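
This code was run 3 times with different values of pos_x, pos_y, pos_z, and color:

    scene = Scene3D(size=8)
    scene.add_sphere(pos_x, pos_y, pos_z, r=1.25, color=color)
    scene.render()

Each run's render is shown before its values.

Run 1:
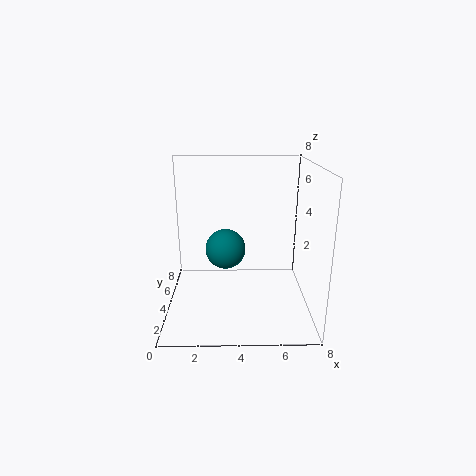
pos_x = 3.25, pos_y = 6, pos_z = 2.5, color = 'teal'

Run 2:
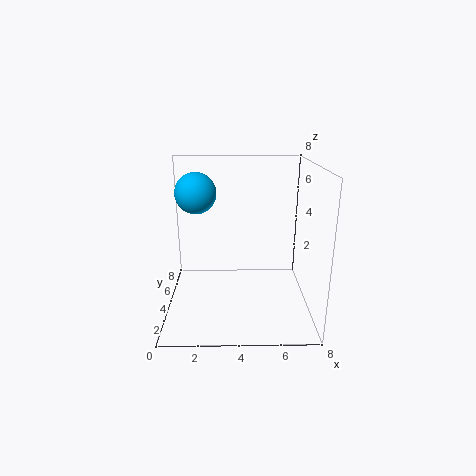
pos_x = 1.5, pos_y = 6.25, pos_z = 6, color = 'deepskyblue'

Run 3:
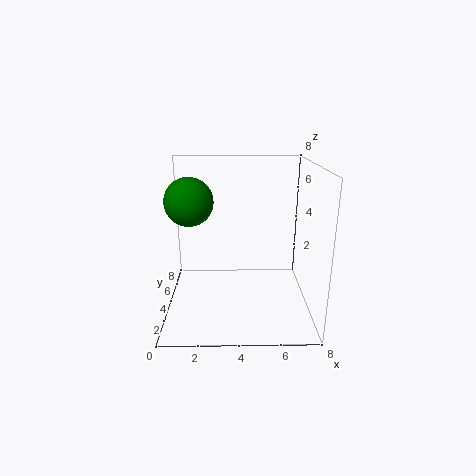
pos_x = 1.5, pos_y = 3.25, pos_z = 6.25, color = 'green'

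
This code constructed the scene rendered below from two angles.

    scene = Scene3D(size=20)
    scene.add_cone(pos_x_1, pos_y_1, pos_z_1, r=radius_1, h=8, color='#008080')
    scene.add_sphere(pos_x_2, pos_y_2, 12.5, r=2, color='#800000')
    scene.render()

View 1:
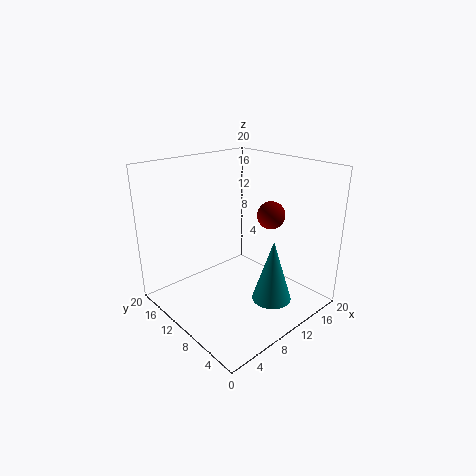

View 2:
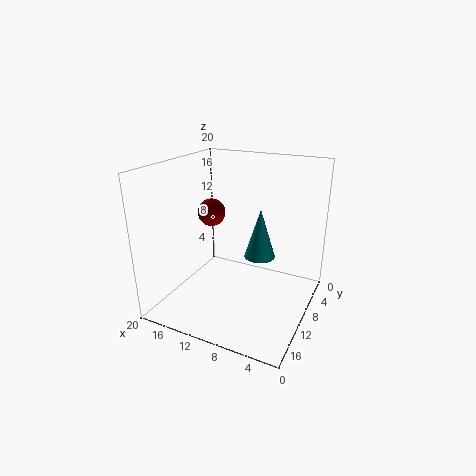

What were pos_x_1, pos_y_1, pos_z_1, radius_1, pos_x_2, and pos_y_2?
pos_x_1 = 9.5; pos_y_1 = 3; pos_z_1 = 4; radius_1 = 2.5; pos_x_2 = 15; pos_y_2 = 8.5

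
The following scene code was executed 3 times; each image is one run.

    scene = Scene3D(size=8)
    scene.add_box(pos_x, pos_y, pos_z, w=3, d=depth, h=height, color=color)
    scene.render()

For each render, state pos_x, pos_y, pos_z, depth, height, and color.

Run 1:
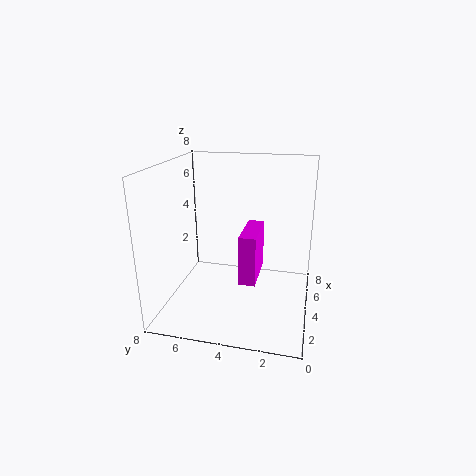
pos_x = 4, pos_y = 3, pos_z = 1, depth = 1, height = 3, color = 'magenta'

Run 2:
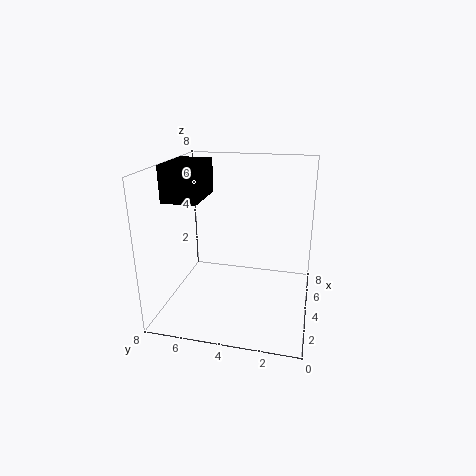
pos_x = 3, pos_y = 6, pos_z = 6, depth = 2, height = 2, color = 'black'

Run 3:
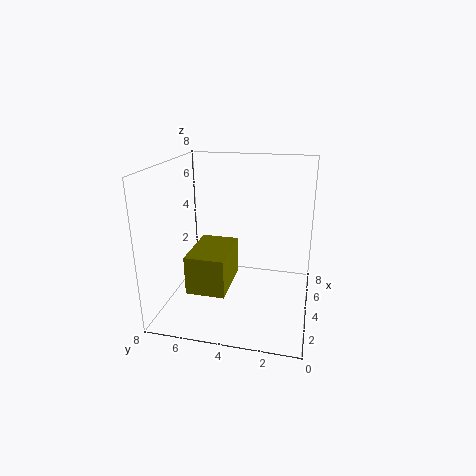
pos_x = 1, pos_y = 4, pos_z = 2, depth = 2, height = 2, color = 'olive'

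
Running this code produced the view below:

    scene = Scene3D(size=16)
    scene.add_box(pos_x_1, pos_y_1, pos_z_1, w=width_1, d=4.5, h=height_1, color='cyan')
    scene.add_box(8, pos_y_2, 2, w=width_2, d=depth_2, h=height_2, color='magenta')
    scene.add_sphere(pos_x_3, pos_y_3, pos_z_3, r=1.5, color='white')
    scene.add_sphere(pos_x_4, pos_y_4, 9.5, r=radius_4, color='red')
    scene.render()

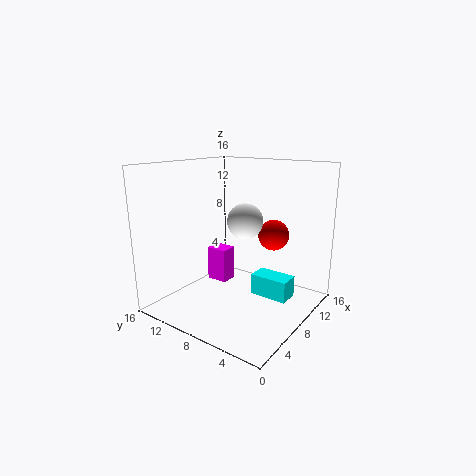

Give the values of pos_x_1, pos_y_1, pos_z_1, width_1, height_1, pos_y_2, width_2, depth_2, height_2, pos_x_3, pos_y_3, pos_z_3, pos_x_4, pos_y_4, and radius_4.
pos_x_1 = 10
pos_y_1 = 3
pos_z_1 = 0.5
width_1 = 2.5
height_1 = 2.5
pos_y_2 = 10
width_2 = 2
depth_2 = 2.5
height_2 = 4
pos_x_3 = 2
pos_y_3 = 3
pos_z_3 = 12
pos_x_4 = 7
pos_y_4 = 3
radius_4 = 1.5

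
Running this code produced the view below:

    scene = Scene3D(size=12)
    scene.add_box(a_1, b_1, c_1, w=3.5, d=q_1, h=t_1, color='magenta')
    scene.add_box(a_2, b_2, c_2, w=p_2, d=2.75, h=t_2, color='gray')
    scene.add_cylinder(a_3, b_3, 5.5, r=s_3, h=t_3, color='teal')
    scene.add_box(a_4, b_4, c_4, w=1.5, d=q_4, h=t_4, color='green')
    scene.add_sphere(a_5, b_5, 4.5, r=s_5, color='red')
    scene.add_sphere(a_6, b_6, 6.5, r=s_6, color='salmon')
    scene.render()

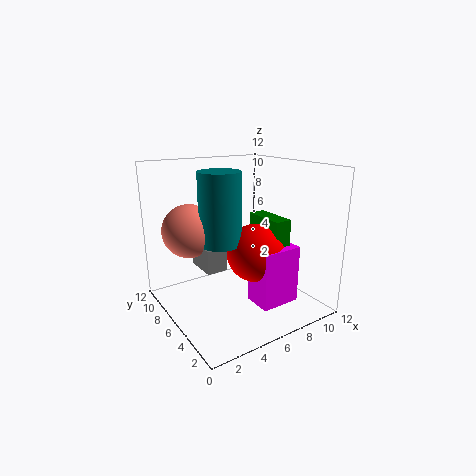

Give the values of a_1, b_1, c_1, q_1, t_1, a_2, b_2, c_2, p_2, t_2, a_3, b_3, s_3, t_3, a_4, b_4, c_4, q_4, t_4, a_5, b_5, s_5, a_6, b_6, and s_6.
a_1 = 6.75; b_1 = 3; c_1 = 0.25; q_1 = 2.5; t_1 = 5; a_2 = 3; b_2 = 5.75; c_2 = 3.5; p_2 = 1.75; t_2 = 2; a_3 = 4.75; b_3 = 6.75; s_3 = 1.75; t_3 = 6; a_4 = 8.25; b_4 = 3.75; c_4 = 3.75; q_4 = 3.75; t_4 = 3.75; a_5 = 7.5; b_5 = 5.5; s_5 = 2.5; a_6 = 2.75; b_6 = 8.5; s_6 = 2.25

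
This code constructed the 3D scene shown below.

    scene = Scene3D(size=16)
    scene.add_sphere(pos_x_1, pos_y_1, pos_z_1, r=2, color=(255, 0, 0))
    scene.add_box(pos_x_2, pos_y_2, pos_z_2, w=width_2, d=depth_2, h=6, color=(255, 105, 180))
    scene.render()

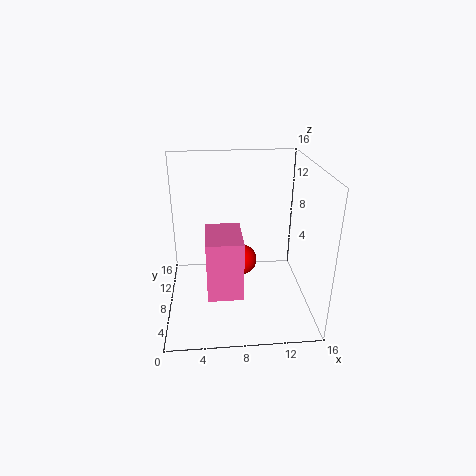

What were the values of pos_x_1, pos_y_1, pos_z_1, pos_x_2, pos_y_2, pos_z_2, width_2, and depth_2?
pos_x_1 = 9
pos_y_1 = 13.5
pos_z_1 = 2
pos_x_2 = 4.5
pos_y_2 = 1.5
pos_z_2 = 4.5
width_2 = 3.5
depth_2 = 5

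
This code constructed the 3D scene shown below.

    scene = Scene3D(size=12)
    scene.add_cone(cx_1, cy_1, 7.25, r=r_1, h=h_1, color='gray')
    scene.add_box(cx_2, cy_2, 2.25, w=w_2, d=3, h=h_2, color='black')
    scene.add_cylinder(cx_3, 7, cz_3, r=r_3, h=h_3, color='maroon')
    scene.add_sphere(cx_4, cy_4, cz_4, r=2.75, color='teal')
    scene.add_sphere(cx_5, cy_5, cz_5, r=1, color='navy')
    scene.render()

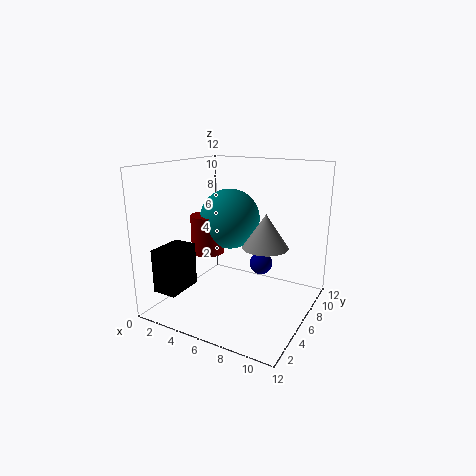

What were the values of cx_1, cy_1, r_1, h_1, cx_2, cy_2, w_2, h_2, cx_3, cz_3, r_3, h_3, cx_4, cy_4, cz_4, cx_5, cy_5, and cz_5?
cx_1 = 10.25
cy_1 = 2
r_1 = 1.5
h_1 = 2.25
cx_2 = 1.25
cy_2 = 0.75
w_2 = 2
h_2 = 3.5
cx_3 = 2.25
cz_3 = 3.75
r_3 = 1.5
h_3 = 3.5
cx_4 = 3.75
cy_4 = 8.5
cz_4 = 6.75
cx_5 = 7.25
cy_5 = 8
cz_5 = 3.25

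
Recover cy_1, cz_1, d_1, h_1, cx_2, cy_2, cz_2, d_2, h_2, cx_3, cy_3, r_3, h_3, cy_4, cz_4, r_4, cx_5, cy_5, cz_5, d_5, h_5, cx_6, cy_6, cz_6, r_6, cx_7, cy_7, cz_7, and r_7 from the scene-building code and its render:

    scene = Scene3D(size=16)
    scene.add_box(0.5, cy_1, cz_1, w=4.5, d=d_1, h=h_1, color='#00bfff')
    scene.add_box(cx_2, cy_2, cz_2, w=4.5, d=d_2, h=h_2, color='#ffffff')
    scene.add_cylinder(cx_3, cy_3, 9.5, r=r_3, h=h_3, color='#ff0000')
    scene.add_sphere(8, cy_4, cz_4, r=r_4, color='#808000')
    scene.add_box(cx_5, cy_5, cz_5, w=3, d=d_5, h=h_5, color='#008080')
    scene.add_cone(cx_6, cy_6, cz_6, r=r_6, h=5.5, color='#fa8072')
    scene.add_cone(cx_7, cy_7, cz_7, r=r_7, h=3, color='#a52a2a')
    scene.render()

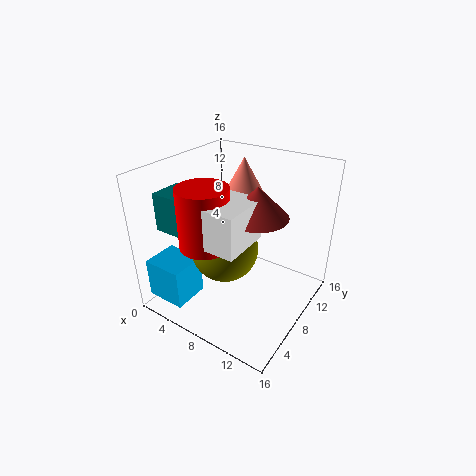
cy_1 = 1
cz_1 = 1.5
d_1 = 4
h_1 = 4.5
cx_2 = 7.5
cy_2 = 1
cz_2 = 10.5
d_2 = 5
h_2 = 4
cx_3 = 7.5
cy_3 = 3
r_3 = 2.5
h_3 = 6
cy_4 = 5.5
cz_4 = 8
r_4 = 3.5
cx_5 = 2
cy_5 = 2
cz_5 = 10
d_5 = 3.5
h_5 = 4
cx_6 = 6.5
cy_6 = 11.5
cz_6 = 10.5
r_6 = 3
cx_7 = 11.5
cy_7 = 6
cz_7 = 12.5
r_7 = 3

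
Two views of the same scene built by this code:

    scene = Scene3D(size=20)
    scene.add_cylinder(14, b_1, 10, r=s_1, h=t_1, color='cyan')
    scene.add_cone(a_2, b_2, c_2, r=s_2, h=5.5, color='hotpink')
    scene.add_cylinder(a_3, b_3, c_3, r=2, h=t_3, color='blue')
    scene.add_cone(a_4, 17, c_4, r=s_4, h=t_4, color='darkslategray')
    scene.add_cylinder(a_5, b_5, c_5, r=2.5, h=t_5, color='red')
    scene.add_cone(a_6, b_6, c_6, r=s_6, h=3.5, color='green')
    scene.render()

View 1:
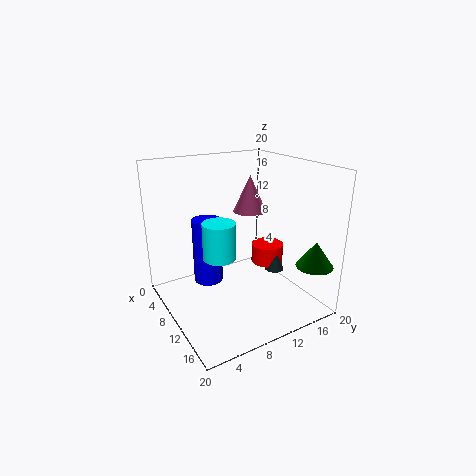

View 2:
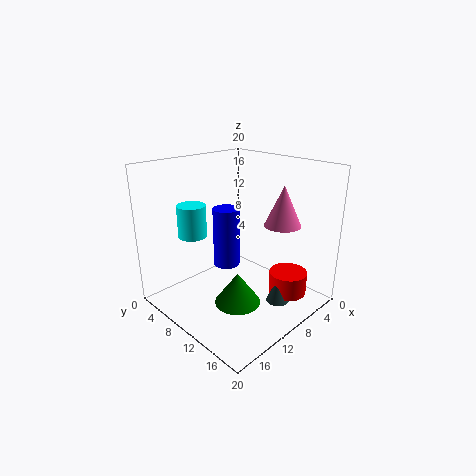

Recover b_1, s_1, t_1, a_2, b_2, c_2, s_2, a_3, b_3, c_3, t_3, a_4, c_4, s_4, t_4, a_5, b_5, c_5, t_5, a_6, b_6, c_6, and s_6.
b_1 = 5, s_1 = 2, t_1 = 4.5, a_2 = 6, b_2 = 14.5, c_2 = 12, s_2 = 2.5, a_3 = 8.5, b_3 = 6, c_3 = 4, t_3 = 9, a_4 = 9.5, c_4 = 3, s_4 = 1.5, t_4 = 3.5, a_5 = 7.5, b_5 = 17, c_5 = 3.5, t_5 = 3, a_6 = 17.5, b_6 = 17.5, c_6 = 7, s_6 = 2.5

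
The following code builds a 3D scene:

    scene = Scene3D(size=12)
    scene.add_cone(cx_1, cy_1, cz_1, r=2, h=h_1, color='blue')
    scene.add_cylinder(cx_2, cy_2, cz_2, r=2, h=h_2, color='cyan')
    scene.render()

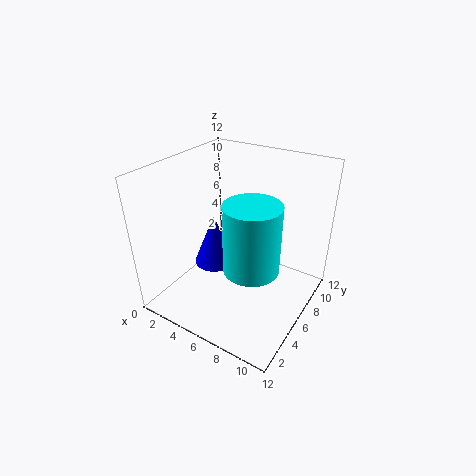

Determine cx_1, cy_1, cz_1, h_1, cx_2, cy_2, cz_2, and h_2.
cx_1 = 2; cy_1 = 8; cz_1 = 1; h_1 = 5; cx_2 = 9; cy_2 = 3; cz_2 = 6; h_2 = 5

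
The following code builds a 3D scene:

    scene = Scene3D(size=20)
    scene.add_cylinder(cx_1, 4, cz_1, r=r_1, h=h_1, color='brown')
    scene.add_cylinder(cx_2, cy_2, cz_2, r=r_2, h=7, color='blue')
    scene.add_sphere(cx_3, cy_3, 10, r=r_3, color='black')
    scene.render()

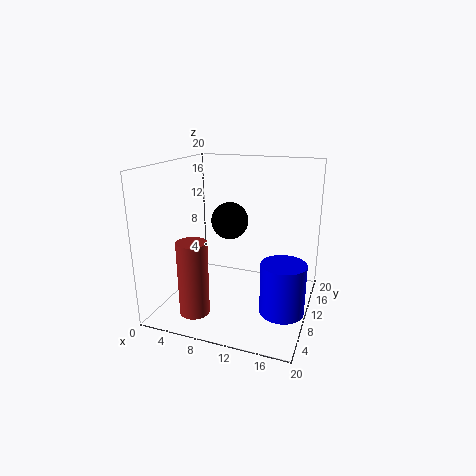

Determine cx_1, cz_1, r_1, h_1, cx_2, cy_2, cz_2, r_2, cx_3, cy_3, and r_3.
cx_1 = 6; cz_1 = 1; r_1 = 2; h_1 = 10; cx_2 = 17; cy_2 = 8; cz_2 = 1; r_2 = 3; cx_3 = 6; cy_3 = 17; r_3 = 3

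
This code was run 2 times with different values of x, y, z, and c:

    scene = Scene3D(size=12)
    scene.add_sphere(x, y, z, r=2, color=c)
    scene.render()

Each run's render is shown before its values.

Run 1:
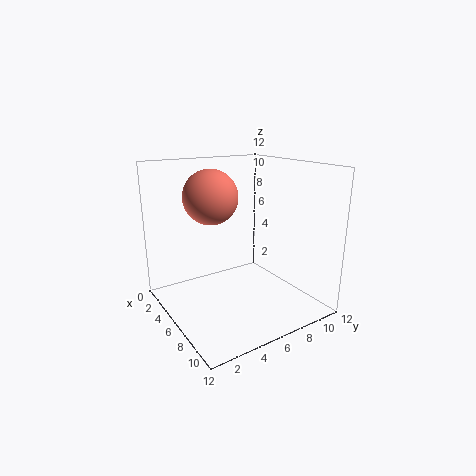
x = 7, y = 3, z = 10, c = 'salmon'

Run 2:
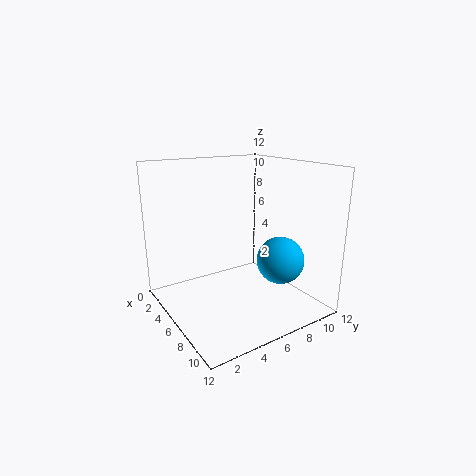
x = 8, y = 9, z = 4, c = 'deepskyblue'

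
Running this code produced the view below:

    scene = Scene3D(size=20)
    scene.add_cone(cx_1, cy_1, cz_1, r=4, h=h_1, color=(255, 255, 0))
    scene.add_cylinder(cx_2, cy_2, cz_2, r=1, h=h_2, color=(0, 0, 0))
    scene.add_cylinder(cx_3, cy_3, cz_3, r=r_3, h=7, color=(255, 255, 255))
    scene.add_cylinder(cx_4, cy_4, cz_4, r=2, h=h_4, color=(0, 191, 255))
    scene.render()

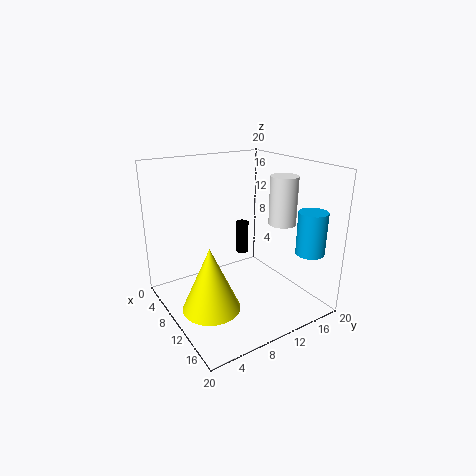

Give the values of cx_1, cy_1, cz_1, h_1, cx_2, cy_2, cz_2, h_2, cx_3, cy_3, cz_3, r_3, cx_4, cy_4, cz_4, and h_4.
cx_1 = 11
cy_1 = 5
cz_1 = 1
h_1 = 9
cx_2 = 5
cy_2 = 14
cz_2 = 5
h_2 = 5
cx_3 = 11
cy_3 = 17
cz_3 = 11
r_3 = 2
cx_4 = 16
cy_4 = 18
cz_4 = 8
h_4 = 6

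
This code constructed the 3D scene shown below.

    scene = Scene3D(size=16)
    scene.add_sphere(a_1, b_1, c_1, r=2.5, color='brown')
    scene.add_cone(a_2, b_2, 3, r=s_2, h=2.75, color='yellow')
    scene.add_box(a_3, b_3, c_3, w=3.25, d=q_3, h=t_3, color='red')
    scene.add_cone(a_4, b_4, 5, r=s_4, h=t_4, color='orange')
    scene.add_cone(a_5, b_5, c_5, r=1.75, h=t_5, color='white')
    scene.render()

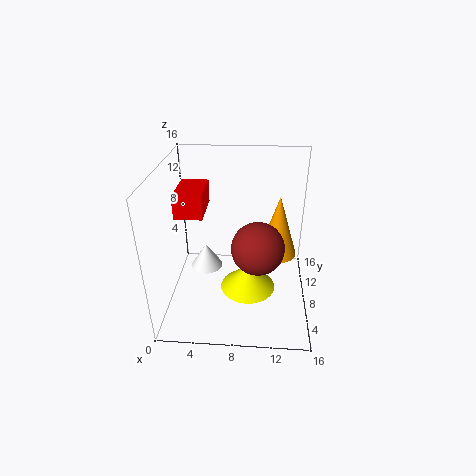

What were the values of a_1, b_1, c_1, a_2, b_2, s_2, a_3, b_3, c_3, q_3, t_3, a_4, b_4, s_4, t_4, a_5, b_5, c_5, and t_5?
a_1 = 10.25
b_1 = 3
c_1 = 10
a_2 = 9.25
b_2 = 6
s_2 = 3
a_3 = 0.75
b_3 = 8.5
c_3 = 9.75
q_3 = 5.25
t_3 = 2.75
a_4 = 12.5
b_4 = 10
s_4 = 2.25
t_4 = 7.25
a_5 = 4.5
b_5 = 7.25
c_5 = 4.75
t_5 = 2.75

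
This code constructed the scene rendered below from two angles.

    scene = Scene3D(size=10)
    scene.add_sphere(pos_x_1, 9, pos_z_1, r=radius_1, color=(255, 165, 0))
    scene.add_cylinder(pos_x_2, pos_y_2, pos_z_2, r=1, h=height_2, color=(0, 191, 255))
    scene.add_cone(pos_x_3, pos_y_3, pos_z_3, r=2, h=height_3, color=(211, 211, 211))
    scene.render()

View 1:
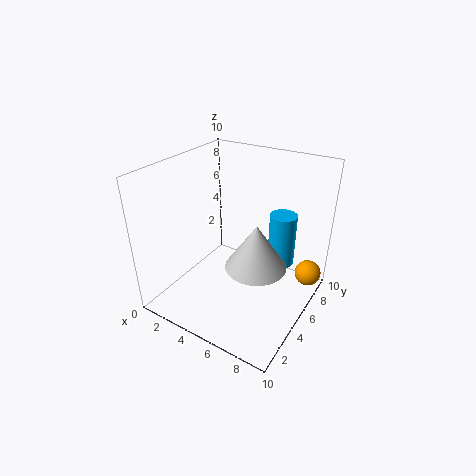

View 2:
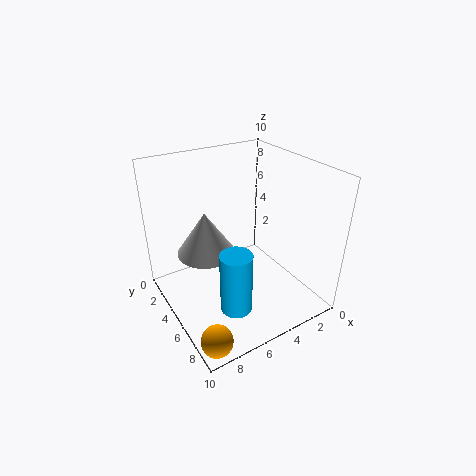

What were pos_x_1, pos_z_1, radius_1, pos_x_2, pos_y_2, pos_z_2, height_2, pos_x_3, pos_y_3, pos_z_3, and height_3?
pos_x_1 = 9; pos_z_1 = 1; radius_1 = 1; pos_x_2 = 7; pos_y_2 = 8; pos_z_2 = 2; height_2 = 4; pos_x_3 = 7; pos_y_3 = 4; pos_z_3 = 4; height_3 = 3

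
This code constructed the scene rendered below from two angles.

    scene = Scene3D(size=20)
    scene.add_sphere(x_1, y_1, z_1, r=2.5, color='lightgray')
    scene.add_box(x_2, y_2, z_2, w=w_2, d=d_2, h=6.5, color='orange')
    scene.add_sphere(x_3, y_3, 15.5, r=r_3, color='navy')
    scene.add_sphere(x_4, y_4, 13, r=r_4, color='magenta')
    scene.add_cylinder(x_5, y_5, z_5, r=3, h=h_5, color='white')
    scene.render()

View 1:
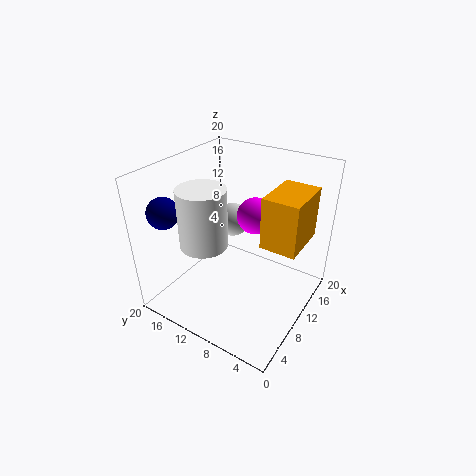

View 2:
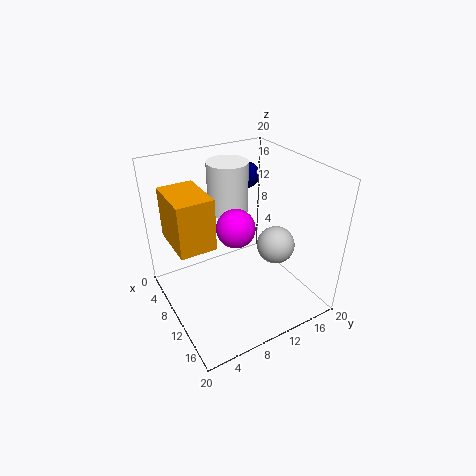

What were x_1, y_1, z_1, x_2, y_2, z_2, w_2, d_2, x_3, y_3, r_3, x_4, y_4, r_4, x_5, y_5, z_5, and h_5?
x_1 = 14, y_1 = 13.5, z_1 = 10, x_2 = 7, y_2 = 0.5, z_2 = 12, w_2 = 6.5, d_2 = 4.5, x_3 = 2.5, y_3 = 16, r_3 = 2, x_4 = 12, y_4 = 8.5, r_4 = 2.5, x_5 = 4.5, y_5 = 11.5, z_5 = 11.5, h_5 = 7.5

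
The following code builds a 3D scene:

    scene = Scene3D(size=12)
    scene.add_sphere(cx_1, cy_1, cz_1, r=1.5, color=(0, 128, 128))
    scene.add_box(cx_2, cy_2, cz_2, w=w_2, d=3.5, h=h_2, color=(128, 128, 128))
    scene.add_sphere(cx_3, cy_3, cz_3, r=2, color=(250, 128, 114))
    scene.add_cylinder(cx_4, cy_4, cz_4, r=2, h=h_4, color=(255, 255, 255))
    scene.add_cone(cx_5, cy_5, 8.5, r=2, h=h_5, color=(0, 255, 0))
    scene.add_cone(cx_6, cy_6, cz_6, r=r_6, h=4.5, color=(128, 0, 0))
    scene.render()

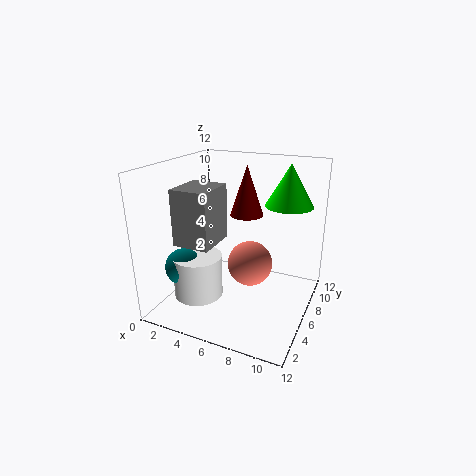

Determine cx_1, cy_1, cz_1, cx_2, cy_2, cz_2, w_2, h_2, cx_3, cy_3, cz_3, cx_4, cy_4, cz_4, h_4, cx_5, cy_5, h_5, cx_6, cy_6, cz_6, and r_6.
cx_1 = 2.5; cy_1 = 3; cz_1 = 4; cx_2 = 2; cy_2 = 2.5; cz_2 = 6; w_2 = 3; h_2 = 4.5; cx_3 = 6.5; cy_3 = 7.5; cz_3 = 3; cx_4 = 3.5; cy_4 = 3.5; cz_4 = 1.5; h_4 = 3.5; cx_5 = 9.5; cy_5 = 8.5; h_5 = 3.5; cx_6 = 5.5; cy_6 = 9; cz_6 = 7; r_6 = 1.5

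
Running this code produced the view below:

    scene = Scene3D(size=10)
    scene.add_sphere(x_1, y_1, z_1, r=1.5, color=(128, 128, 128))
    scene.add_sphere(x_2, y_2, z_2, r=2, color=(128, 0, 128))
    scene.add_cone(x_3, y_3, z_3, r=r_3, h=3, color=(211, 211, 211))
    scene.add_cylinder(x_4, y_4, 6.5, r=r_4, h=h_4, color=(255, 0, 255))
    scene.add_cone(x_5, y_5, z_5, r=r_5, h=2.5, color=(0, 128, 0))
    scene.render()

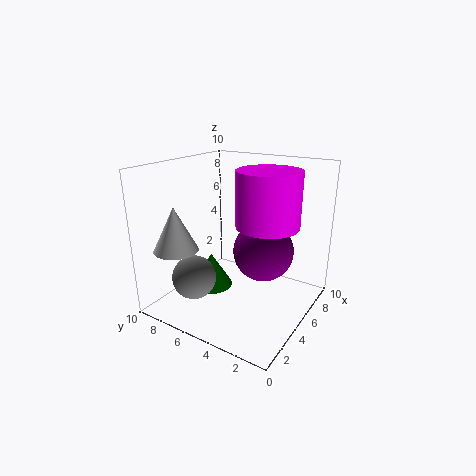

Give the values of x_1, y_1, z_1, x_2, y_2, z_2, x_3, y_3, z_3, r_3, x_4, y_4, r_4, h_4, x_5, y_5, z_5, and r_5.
x_1 = 2.5; y_1 = 7; z_1 = 2.5; x_2 = 5; y_2 = 3; z_2 = 4.5; x_3 = 2; y_3 = 8; z_3 = 4.5; r_3 = 1.5; x_4 = 4.5; y_4 = 2.5; r_4 = 2; h_4 = 3.5; x_5 = 4.5; y_5 = 7; z_5 = 1; r_5 = 1.5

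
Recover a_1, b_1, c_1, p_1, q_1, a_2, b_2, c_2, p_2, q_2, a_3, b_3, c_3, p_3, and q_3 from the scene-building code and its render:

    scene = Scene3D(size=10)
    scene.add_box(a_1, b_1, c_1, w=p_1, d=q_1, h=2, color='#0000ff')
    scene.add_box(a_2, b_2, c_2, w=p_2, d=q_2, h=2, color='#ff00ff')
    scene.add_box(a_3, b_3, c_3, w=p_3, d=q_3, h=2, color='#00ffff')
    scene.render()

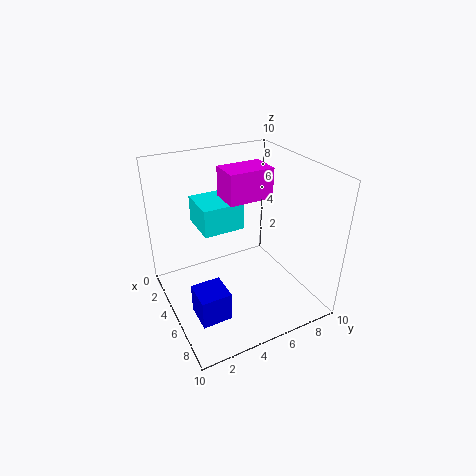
a_1 = 6
b_1 = 1
c_1 = 1
p_1 = 2
q_1 = 2
a_2 = 4
b_2 = 4
c_2 = 8
p_2 = 2
q_2 = 3
a_3 = 1
b_3 = 3
c_3 = 5
p_3 = 3
q_3 = 3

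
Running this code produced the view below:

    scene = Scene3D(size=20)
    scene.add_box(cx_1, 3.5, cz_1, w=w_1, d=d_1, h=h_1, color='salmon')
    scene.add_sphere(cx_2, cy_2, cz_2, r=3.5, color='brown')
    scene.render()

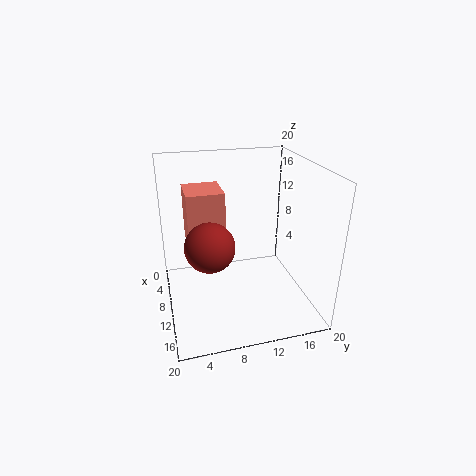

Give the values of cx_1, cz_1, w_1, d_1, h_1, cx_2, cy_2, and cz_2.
cx_1 = 1; cz_1 = 7; w_1 = 6; d_1 = 5.5; h_1 = 8.5; cx_2 = 10; cy_2 = 6; cz_2 = 9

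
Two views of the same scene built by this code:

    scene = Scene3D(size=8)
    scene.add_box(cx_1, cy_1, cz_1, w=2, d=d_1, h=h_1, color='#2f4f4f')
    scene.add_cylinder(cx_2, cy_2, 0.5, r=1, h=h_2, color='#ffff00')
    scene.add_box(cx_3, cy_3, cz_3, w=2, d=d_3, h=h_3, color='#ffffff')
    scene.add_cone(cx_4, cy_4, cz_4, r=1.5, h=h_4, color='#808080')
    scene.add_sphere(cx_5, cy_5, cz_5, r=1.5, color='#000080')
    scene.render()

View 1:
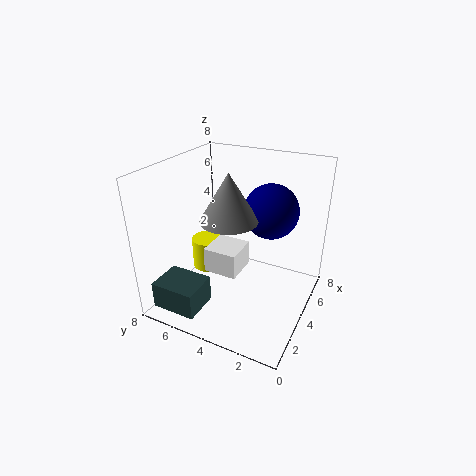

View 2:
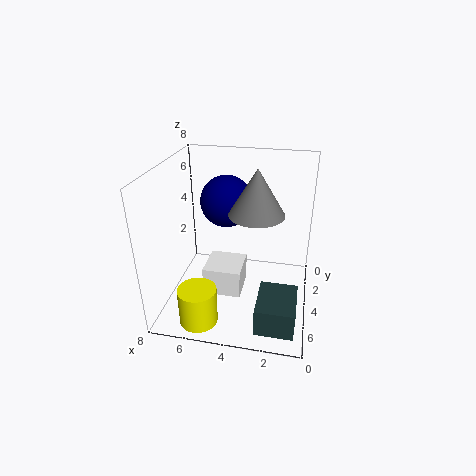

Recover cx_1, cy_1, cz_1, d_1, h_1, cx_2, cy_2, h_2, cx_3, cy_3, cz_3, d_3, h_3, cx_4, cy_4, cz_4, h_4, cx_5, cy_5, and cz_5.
cx_1 = 0.5
cy_1 = 5
cz_1 = 0.5
d_1 = 2.5
h_1 = 1.5
cx_2 = 5.5
cy_2 = 7
h_2 = 2
cx_3 = 3.5
cy_3 = 4
cz_3 = 1.5
d_3 = 2
h_3 = 1.5
cx_4 = 3
cy_4 = 4
cz_4 = 5.5
h_4 = 2.5
cx_5 = 5
cy_5 = 2.5
cz_5 = 5.5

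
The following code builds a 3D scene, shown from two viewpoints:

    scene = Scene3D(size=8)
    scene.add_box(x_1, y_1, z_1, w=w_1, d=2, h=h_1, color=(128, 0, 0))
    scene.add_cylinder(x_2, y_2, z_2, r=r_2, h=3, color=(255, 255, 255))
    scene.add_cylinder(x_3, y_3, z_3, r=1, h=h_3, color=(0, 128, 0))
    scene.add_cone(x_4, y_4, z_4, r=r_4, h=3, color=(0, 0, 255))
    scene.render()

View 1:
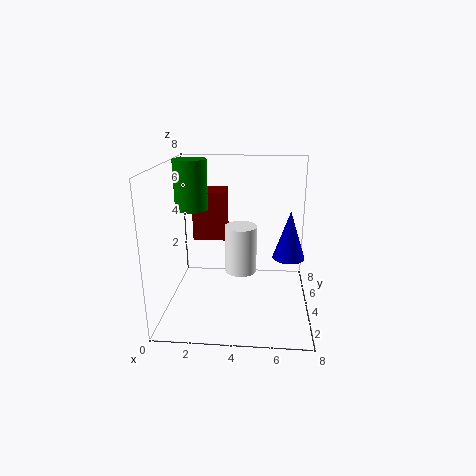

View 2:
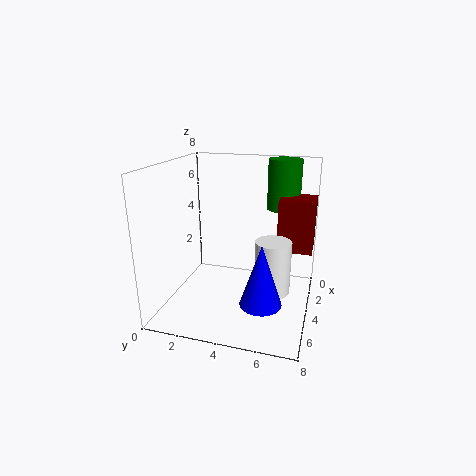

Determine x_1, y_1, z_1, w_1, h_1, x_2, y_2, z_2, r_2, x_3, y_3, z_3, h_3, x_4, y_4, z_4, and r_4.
x_1 = 1; y_1 = 6; z_1 = 3; w_1 = 2; h_1 = 3; x_2 = 4; y_2 = 6; z_2 = 1; r_2 = 1; x_3 = 1; y_3 = 6; z_3 = 5; h_3 = 3; x_4 = 7; y_4 = 6; z_4 = 2; r_4 = 1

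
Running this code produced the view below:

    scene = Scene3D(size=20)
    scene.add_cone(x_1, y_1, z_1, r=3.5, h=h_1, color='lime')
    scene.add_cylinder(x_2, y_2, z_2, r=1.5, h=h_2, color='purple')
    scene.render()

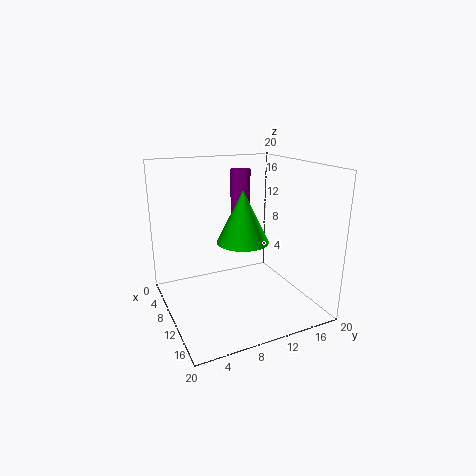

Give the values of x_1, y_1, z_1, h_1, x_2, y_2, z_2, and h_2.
x_1 = 11.5
y_1 = 10
z_1 = 10
h_1 = 7
x_2 = 4.5
y_2 = 13
z_2 = 9.5
h_2 = 9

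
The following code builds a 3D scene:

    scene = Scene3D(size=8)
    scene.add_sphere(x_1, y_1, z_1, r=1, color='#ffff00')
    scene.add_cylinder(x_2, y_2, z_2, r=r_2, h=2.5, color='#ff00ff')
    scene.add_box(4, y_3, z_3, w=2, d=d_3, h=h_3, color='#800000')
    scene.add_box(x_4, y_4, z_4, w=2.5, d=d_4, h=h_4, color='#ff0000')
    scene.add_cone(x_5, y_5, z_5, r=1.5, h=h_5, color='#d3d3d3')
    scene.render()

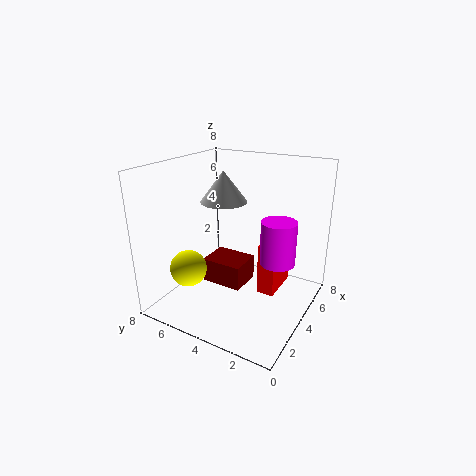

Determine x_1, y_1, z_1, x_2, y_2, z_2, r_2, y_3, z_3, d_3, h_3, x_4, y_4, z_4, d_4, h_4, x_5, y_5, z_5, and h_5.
x_1 = 2
y_1 = 6
z_1 = 2.5
x_2 = 5
y_2 = 2
z_2 = 2.5
r_2 = 1
y_3 = 4
z_3 = 0.5
d_3 = 2.5
h_3 = 1.5
x_4 = 4.5
y_4 = 2
z_4 = 0.5
d_4 = 1
h_4 = 3
x_5 = 6.5
y_5 = 6.5
z_5 = 5
h_5 = 2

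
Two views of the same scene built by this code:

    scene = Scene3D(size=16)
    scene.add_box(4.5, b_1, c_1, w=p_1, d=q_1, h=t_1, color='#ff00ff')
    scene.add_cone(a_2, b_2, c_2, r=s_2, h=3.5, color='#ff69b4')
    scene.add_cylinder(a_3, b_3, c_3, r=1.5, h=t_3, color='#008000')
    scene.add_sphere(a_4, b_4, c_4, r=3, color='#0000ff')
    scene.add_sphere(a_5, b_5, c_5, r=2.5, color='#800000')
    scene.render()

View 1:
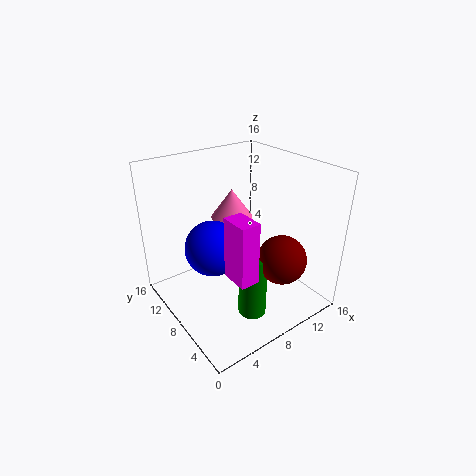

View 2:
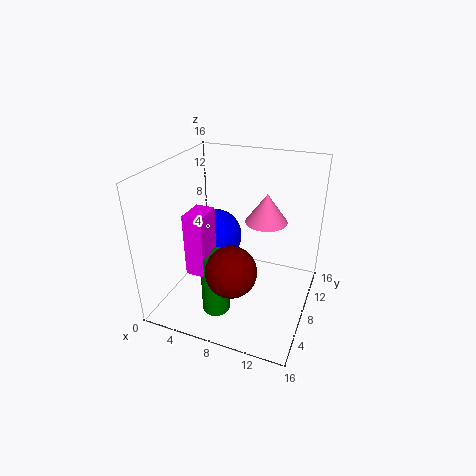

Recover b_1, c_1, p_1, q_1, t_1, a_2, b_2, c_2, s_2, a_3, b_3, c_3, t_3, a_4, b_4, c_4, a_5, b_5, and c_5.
b_1 = 2.5, c_1 = 6, p_1 = 2, q_1 = 3, t_1 = 6.5, a_2 = 10, b_2 = 12, c_2 = 8.5, s_2 = 2.5, a_3 = 7, b_3 = 4, c_3 = 1, t_3 = 7, a_4 = 5, b_4 = 8.5, c_4 = 7.5, a_5 = 9.5, b_5 = 2.5, c_5 = 7.5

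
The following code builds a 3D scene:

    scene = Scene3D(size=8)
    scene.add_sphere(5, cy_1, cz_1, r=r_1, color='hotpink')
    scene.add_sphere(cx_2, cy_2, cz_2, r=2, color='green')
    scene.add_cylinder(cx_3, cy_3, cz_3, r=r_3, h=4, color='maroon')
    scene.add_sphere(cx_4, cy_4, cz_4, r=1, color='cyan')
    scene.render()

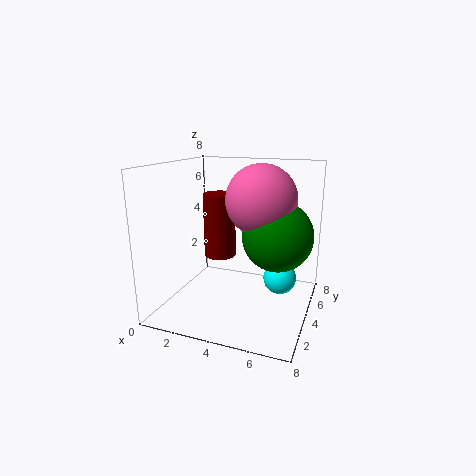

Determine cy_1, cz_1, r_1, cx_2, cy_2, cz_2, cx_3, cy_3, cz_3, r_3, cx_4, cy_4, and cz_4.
cy_1 = 5
cz_1 = 6
r_1 = 2
cx_2 = 6
cy_2 = 5
cz_2 = 4
cx_3 = 2
cy_3 = 6
cz_3 = 2
r_3 = 1
cx_4 = 6
cy_4 = 6
cz_4 = 1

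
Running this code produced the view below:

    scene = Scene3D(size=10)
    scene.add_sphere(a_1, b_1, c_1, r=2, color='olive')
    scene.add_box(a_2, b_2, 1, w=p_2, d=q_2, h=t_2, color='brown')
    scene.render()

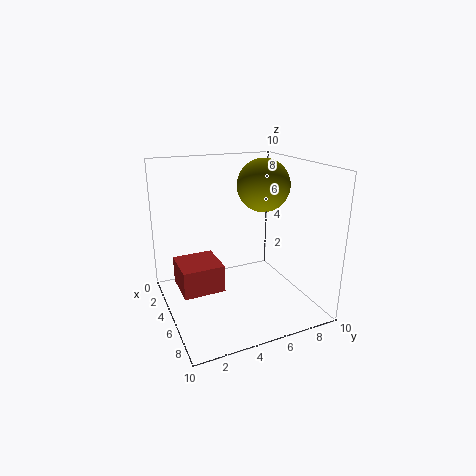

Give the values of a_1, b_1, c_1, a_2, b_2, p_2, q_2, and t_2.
a_1 = 3, b_1 = 8, c_1 = 8, a_2 = 2, b_2 = 1, p_2 = 3, q_2 = 3, t_2 = 2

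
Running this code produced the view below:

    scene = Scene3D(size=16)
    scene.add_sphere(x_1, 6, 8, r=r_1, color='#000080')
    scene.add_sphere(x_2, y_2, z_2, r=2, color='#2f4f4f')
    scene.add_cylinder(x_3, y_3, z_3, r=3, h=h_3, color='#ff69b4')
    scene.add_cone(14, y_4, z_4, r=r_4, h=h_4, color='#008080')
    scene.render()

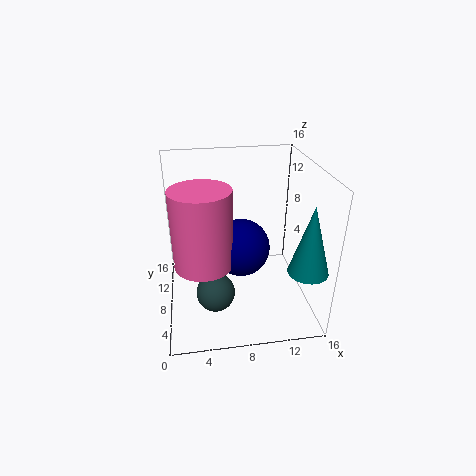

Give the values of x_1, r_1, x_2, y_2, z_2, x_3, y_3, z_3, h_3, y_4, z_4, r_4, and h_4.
x_1 = 8; r_1 = 3; x_2 = 5; y_2 = 4; z_2 = 4; x_3 = 4; y_3 = 5; z_3 = 7; h_3 = 8; y_4 = 2; z_4 = 7; r_4 = 2; h_4 = 7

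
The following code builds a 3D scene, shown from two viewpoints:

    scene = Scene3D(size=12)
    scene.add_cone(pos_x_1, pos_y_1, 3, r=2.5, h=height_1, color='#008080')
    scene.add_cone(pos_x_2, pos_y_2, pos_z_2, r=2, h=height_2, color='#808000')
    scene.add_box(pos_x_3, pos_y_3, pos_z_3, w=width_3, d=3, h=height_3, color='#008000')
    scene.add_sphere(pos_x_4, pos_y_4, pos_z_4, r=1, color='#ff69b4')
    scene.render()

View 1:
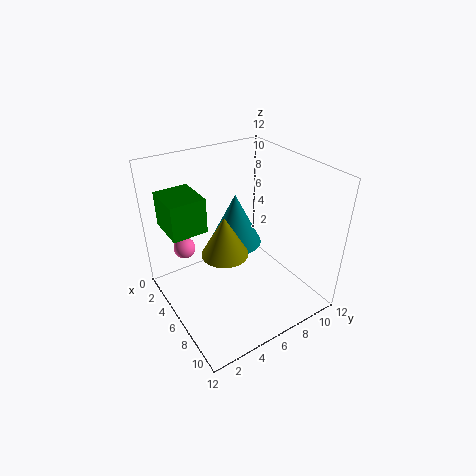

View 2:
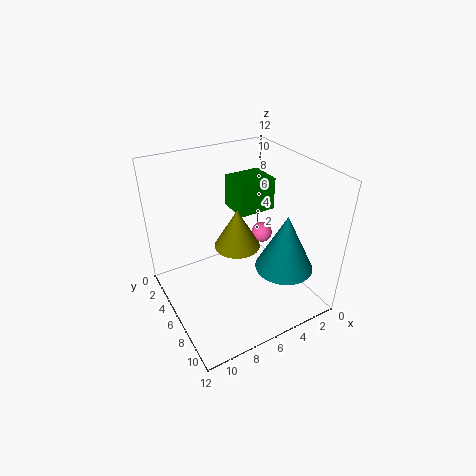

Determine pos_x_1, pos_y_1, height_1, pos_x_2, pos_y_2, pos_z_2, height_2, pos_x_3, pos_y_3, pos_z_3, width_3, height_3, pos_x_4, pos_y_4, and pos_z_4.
pos_x_1 = 2.5
pos_y_1 = 8
height_1 = 5
pos_x_2 = 5.5
pos_y_2 = 5
pos_z_2 = 4.5
height_2 = 3.5
pos_x_3 = 1
pos_y_3 = 1
pos_z_3 = 6.5
width_3 = 3.5
height_3 = 3
pos_x_4 = 1.5
pos_y_4 = 3
pos_z_4 = 3.5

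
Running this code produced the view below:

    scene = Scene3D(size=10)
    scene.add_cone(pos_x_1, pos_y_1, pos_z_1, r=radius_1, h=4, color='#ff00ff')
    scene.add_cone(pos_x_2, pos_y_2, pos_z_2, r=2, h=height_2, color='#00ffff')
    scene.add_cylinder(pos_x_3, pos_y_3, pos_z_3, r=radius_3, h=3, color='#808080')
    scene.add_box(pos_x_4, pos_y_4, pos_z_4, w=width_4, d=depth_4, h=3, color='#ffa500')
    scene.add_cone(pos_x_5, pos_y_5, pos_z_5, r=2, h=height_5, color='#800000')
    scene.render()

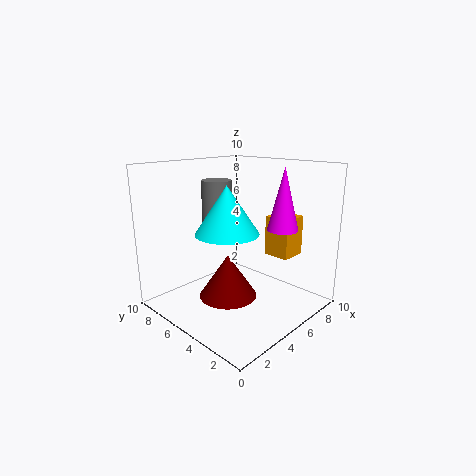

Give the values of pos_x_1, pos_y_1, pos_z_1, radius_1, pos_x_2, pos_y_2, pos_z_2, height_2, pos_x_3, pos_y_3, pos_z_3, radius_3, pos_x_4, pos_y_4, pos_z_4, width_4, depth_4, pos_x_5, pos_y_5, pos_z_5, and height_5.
pos_x_1 = 6
pos_y_1 = 2
pos_z_1 = 6
radius_1 = 1
pos_x_2 = 3
pos_y_2 = 4
pos_z_2 = 6
height_2 = 3
pos_x_3 = 4
pos_y_3 = 6
pos_z_3 = 6
radius_3 = 1
pos_x_4 = 8
pos_y_4 = 3
pos_z_4 = 3
width_4 = 2
depth_4 = 2
pos_x_5 = 4
pos_y_5 = 5
pos_z_5 = 1
height_5 = 3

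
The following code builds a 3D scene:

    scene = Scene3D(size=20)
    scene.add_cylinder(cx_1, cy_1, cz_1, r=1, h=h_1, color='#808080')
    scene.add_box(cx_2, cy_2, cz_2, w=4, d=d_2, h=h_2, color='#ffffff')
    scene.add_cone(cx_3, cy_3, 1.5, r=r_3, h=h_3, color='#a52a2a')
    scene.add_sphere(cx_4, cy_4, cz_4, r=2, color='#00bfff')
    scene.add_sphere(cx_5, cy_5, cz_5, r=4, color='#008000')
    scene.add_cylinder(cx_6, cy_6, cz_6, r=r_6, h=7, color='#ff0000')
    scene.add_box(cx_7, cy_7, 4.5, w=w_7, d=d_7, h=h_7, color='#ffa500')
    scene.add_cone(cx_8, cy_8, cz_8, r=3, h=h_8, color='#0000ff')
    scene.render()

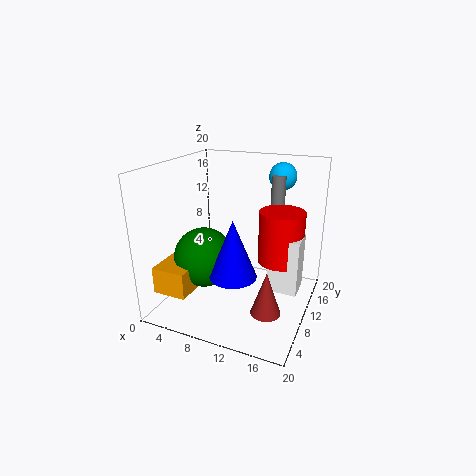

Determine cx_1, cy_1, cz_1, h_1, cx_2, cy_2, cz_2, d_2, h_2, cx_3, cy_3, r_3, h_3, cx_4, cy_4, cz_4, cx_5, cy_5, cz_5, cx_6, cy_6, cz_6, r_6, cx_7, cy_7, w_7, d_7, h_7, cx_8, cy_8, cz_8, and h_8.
cx_1 = 14, cy_1 = 15, cz_1 = 9.5, h_1 = 8.5, cx_2 = 15, cy_2 = 8, cz_2 = 4, d_2 = 3.5, h_2 = 7.5, cx_3 = 15.5, cy_3 = 6.5, r_3 = 2, h_3 = 6, cx_4 = 14, cy_4 = 17, cz_4 = 17.5, cx_5 = 6.5, cy_5 = 6.5, cz_5 = 8, cx_6 = 16, cy_6 = 10.5, cz_6 = 7.5, r_6 = 3, cx_7 = 2, cy_7 = 1, w_7 = 4.5, d_7 = 6.5, h_7 = 3.5, cx_8 = 11.5, cy_8 = 5, cz_8 = 7, h_8 = 7.5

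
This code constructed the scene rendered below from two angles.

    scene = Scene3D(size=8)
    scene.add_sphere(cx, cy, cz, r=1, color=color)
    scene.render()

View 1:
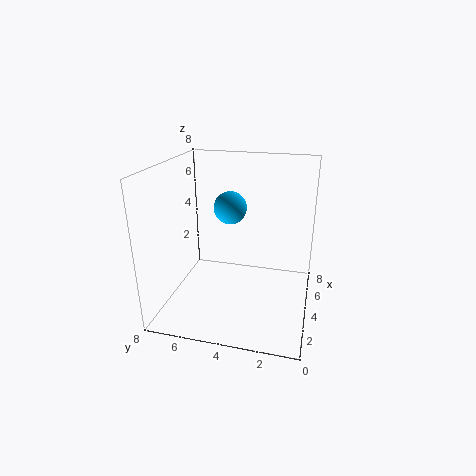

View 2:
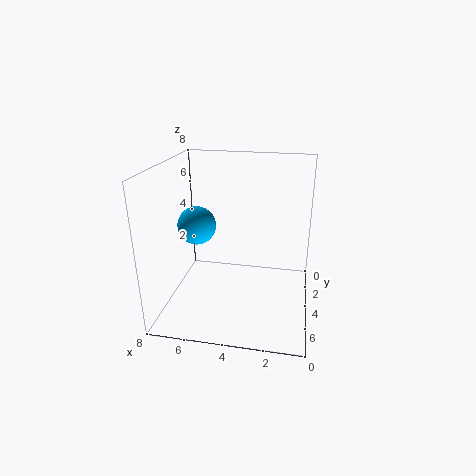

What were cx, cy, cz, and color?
cx = 6, cy = 5, cz = 5, color = 'deepskyblue'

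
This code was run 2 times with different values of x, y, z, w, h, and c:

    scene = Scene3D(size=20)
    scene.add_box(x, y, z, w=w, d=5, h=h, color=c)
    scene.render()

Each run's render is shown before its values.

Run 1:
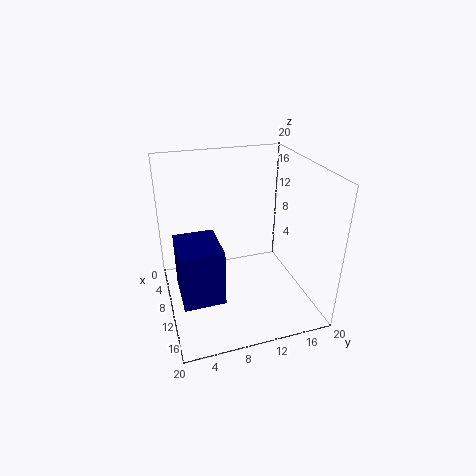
x = 12, y = 1, z = 6, w = 6, h = 7, c = 'navy'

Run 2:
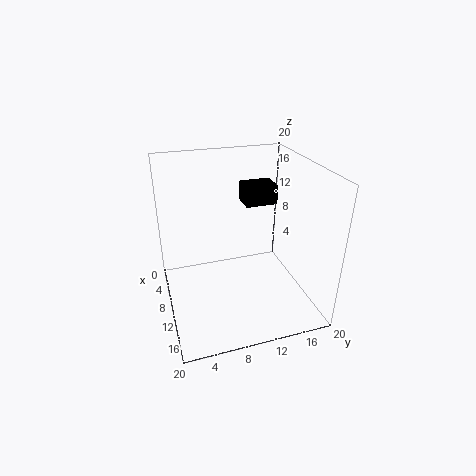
x = 1, y = 13, z = 12, w = 4, h = 3, c = 'black'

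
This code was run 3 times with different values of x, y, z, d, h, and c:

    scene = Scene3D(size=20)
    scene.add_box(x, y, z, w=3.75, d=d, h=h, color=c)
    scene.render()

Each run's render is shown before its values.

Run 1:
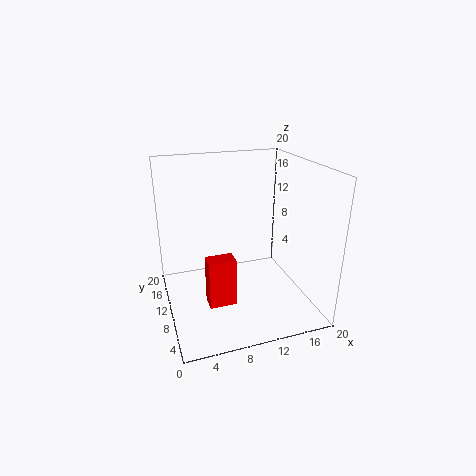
x = 5; y = 6.75; z = 1.5; d = 2.5; h = 6.75; c = 'red'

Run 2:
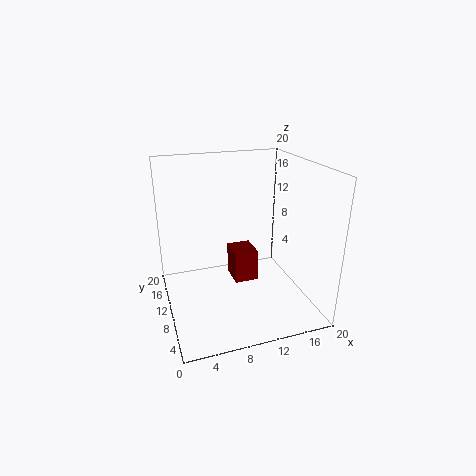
x = 10.75; y = 13.25; z = 0.5; d = 4.5; h = 5; c = 'maroon'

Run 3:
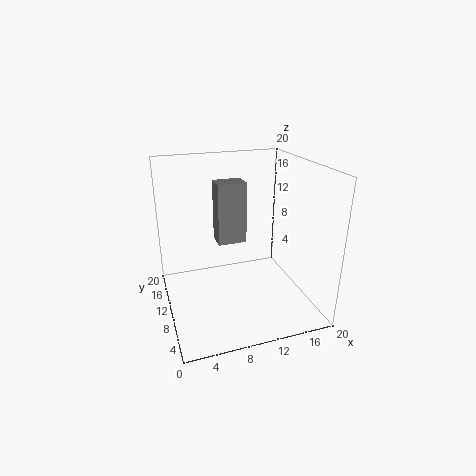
x = 6.75; y = 8; z = 10.25; d = 2.75; h = 8; c = 'gray'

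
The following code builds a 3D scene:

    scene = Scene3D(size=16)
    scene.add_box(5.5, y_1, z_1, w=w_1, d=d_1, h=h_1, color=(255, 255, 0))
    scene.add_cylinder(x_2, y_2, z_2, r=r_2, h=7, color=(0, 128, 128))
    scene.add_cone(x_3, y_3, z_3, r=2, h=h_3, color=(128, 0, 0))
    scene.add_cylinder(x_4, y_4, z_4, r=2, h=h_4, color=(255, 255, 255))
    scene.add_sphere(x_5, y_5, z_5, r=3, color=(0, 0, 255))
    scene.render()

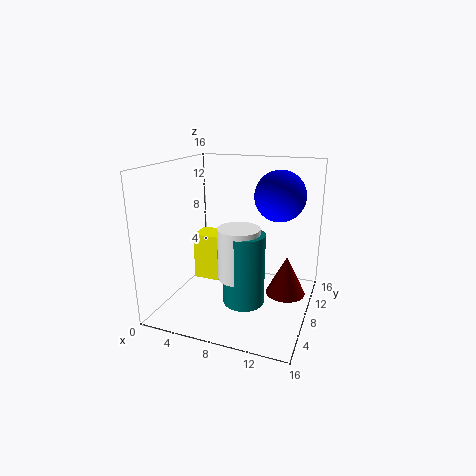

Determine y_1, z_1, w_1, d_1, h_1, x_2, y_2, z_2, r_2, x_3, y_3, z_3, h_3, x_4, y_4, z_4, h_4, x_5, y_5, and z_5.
y_1 = 2.5, z_1 = 5.5, w_1 = 2.5, d_1 = 2.5, h_1 = 4.5, x_2 = 10.5, y_2 = 3, z_2 = 3.5, r_2 = 2, x_3 = 14, y_3 = 6, z_3 = 3.5, h_3 = 4, x_4 = 10, y_4 = 3, z_4 = 6, h_4 = 5, x_5 = 11.5, y_5 = 12.5, z_5 = 12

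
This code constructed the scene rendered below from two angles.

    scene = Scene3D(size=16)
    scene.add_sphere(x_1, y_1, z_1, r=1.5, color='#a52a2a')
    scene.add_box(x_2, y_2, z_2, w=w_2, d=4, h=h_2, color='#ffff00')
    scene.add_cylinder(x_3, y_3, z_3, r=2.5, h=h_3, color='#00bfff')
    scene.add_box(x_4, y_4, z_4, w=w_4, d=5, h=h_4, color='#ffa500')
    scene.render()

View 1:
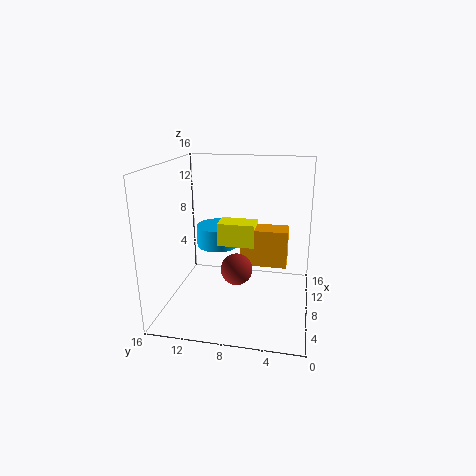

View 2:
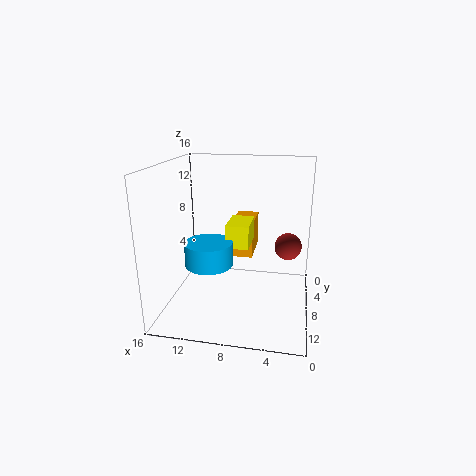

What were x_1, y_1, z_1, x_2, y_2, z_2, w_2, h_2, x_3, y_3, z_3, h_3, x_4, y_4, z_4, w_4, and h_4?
x_1 = 2.5
y_1 = 7
z_1 = 7
x_2 = 6.5
y_2 = 6
z_2 = 7.5
w_2 = 2.5
h_2 = 2.5
x_3 = 10.5
y_3 = 11
z_3 = 6
h_3 = 2.5
x_4 = 6.5
y_4 = 2.5
z_4 = 5.5
w_4 = 2.5
h_4 = 4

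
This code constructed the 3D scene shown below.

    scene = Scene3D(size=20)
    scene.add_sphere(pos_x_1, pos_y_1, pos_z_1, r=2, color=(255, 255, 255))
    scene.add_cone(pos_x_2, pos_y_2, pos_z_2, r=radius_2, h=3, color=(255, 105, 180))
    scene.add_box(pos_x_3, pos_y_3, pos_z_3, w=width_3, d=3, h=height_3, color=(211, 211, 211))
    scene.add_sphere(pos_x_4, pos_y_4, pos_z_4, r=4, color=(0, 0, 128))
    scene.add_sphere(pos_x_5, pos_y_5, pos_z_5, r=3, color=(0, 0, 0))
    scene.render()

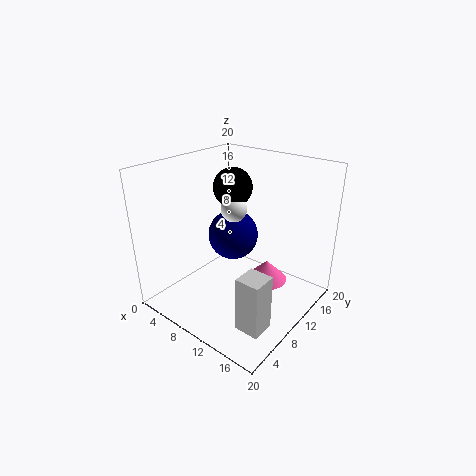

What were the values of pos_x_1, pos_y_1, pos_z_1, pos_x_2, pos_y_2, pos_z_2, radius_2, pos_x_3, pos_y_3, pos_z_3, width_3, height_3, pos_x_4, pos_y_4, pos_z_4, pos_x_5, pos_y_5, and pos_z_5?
pos_x_1 = 6, pos_y_1 = 14, pos_z_1 = 12, pos_x_2 = 13, pos_y_2 = 13, pos_z_2 = 3, radius_2 = 3, pos_x_3 = 16, pos_y_3 = 2, pos_z_3 = 3, width_3 = 3, height_3 = 7, pos_x_4 = 5, pos_y_4 = 15, pos_z_4 = 7, pos_x_5 = 5, pos_y_5 = 15, pos_z_5 = 15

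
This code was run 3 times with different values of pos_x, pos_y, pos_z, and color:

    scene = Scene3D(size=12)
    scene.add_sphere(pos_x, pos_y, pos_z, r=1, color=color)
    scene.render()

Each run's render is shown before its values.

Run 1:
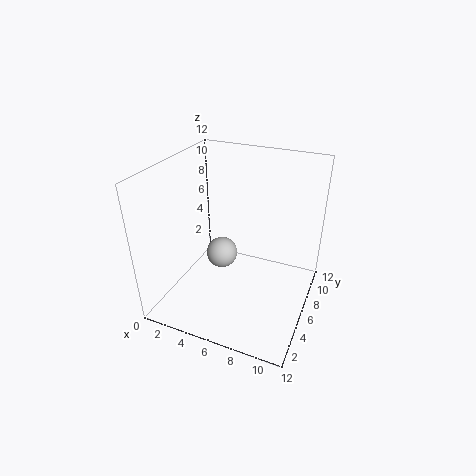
pos_x = 7; pos_y = 1; pos_z = 8; color = 'lightgray'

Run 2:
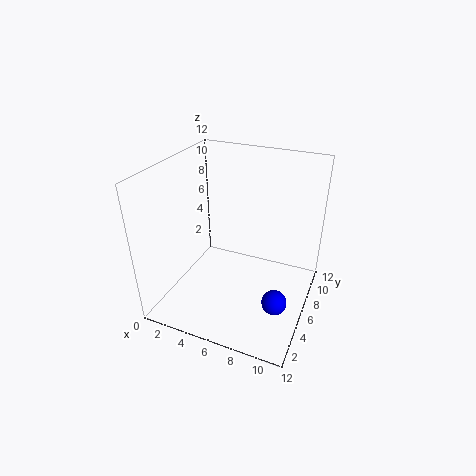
pos_x = 10; pos_y = 4; pos_z = 2; color = 'blue'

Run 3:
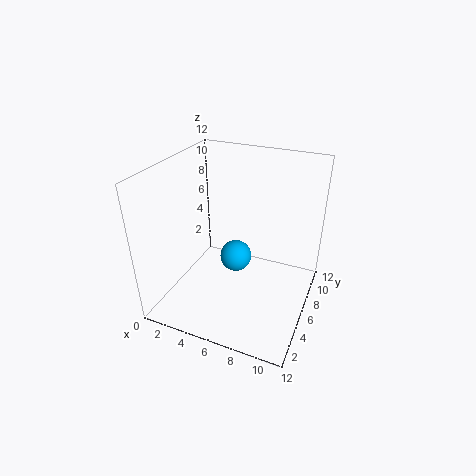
pos_x = 8; pos_y = 1; pos_z = 8; color = 'deepskyblue'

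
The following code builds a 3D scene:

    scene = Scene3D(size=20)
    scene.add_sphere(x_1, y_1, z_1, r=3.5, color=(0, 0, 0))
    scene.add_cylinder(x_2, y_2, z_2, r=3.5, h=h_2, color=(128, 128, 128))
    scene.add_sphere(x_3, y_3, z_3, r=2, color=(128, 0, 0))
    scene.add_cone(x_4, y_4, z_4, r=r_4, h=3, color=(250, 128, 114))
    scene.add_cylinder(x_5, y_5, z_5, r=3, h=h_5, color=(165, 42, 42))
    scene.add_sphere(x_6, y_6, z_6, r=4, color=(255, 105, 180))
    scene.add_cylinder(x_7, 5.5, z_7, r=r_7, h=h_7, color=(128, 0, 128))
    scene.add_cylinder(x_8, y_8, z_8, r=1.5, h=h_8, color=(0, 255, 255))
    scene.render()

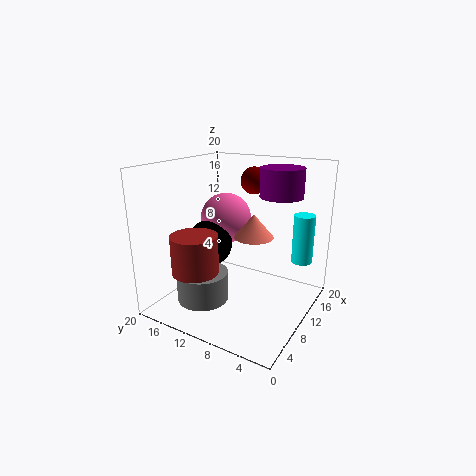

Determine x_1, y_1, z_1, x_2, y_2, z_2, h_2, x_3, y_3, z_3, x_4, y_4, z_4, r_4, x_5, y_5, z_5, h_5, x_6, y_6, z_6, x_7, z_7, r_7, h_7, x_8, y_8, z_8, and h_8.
x_1 = 11.5
y_1 = 16
z_1 = 7.5
x_2 = 5.5
y_2 = 13
z_2 = 2
h_2 = 4
x_3 = 15.5
y_3 = 10.5
z_3 = 17
x_4 = 8
y_4 = 6.5
z_4 = 11.5
r_4 = 2.5
x_5 = 3.5
y_5 = 12.5
z_5 = 7
h_5 = 5
x_6 = 15.5
y_6 = 15.5
z_6 = 10.5
x_7 = 14
z_7 = 15.5
r_7 = 3
h_7 = 4
x_8 = 15.5
y_8 = 2.5
z_8 = 6
h_8 = 7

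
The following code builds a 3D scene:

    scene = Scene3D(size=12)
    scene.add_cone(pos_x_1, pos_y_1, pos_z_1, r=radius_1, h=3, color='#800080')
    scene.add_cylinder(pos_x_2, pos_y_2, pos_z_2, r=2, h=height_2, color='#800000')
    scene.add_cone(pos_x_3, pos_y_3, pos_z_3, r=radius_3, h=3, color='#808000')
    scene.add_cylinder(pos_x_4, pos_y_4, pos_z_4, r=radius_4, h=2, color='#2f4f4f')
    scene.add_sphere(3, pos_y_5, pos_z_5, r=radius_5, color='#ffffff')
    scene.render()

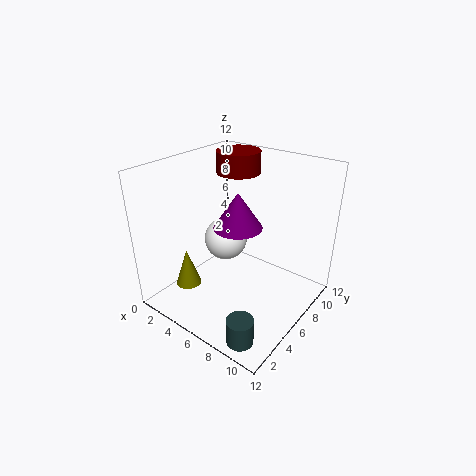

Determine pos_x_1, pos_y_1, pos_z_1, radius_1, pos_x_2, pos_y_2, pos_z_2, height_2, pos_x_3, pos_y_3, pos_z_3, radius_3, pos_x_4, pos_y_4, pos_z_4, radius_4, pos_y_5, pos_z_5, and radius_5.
pos_x_1 = 6, pos_y_1 = 6, pos_z_1 = 7, radius_1 = 2, pos_x_2 = 3, pos_y_2 = 10, pos_z_2 = 10, height_2 = 2, pos_x_3 = 4, pos_y_3 = 2, pos_z_3 = 3, radius_3 = 1, pos_x_4 = 10, pos_y_4 = 1, pos_z_4 = 1, radius_4 = 1, pos_y_5 = 8, pos_z_5 = 4, radius_5 = 2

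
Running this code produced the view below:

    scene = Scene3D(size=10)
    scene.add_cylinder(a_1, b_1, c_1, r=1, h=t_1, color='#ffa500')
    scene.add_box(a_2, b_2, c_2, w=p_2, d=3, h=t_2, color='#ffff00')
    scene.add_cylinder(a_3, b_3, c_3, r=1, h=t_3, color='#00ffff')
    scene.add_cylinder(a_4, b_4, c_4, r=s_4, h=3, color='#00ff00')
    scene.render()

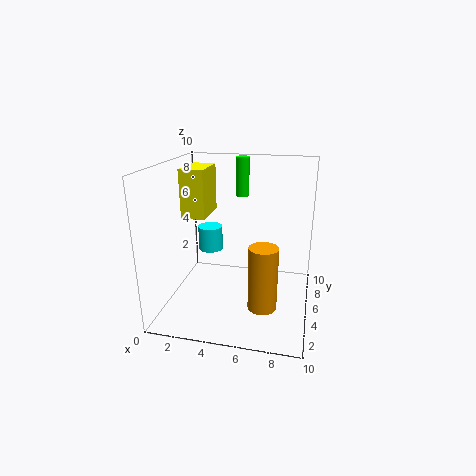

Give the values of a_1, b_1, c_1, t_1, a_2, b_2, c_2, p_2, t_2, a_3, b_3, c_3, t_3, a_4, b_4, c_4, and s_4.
a_1 = 7; b_1 = 3.75; c_1 = 0.5; t_1 = 4.5; a_2 = 0.75; b_2 = 5.25; c_2 = 6; p_2 = 1.75; t_2 = 3.5; a_3 = 1.75; b_3 = 8.75; c_3 = 2.25; t_3 = 2; a_4 = 4.5; b_4 = 8.75; c_4 = 7; s_4 = 0.5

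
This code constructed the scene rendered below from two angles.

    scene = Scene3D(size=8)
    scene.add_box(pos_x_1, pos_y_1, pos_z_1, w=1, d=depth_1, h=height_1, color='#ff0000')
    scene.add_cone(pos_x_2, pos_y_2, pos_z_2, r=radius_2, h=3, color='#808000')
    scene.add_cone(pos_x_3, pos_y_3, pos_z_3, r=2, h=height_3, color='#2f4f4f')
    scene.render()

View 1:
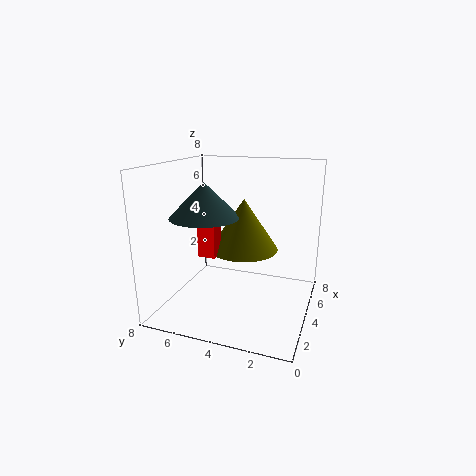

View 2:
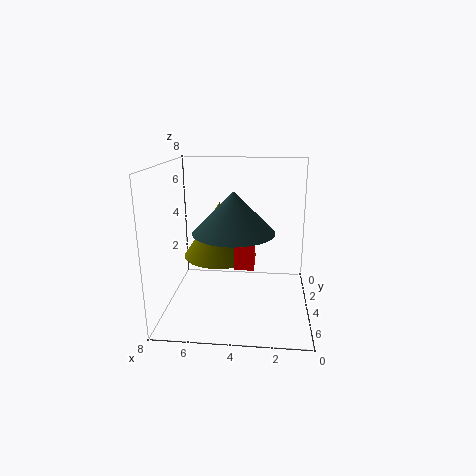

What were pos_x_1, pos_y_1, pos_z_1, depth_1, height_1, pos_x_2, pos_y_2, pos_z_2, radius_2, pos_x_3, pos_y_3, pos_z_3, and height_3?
pos_x_1 = 3
pos_y_1 = 5
pos_z_1 = 3
depth_1 = 1
height_1 = 2
pos_x_2 = 5
pos_y_2 = 4
pos_z_2 = 3
radius_2 = 2
pos_x_3 = 4
pos_y_3 = 6
pos_z_3 = 5
height_3 = 2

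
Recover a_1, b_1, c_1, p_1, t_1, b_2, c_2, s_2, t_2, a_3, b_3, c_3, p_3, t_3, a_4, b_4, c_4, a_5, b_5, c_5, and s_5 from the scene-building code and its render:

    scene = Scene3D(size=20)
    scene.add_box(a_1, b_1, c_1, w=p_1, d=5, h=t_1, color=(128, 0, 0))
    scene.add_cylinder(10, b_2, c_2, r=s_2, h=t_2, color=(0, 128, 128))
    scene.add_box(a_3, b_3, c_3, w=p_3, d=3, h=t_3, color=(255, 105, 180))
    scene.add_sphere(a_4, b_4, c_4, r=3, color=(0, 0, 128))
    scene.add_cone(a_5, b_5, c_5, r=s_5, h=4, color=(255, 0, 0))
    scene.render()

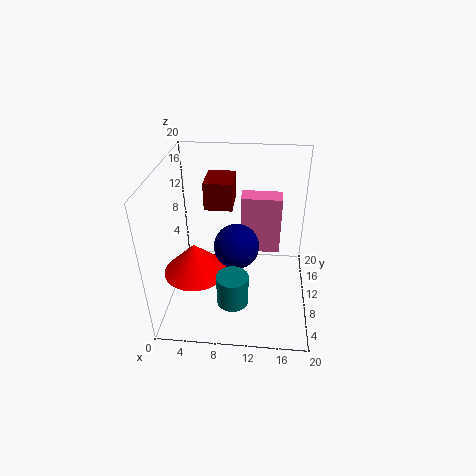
a_1 = 5; b_1 = 12; c_1 = 13; p_1 = 4; t_1 = 4; b_2 = 3; c_2 = 5; s_2 = 2; t_2 = 4; a_3 = 10; b_3 = 14; c_3 = 5; p_3 = 6; t_3 = 9; a_4 = 10; b_4 = 8; c_4 = 10; a_5 = 5; b_5 = 5; c_5 = 8; s_5 = 4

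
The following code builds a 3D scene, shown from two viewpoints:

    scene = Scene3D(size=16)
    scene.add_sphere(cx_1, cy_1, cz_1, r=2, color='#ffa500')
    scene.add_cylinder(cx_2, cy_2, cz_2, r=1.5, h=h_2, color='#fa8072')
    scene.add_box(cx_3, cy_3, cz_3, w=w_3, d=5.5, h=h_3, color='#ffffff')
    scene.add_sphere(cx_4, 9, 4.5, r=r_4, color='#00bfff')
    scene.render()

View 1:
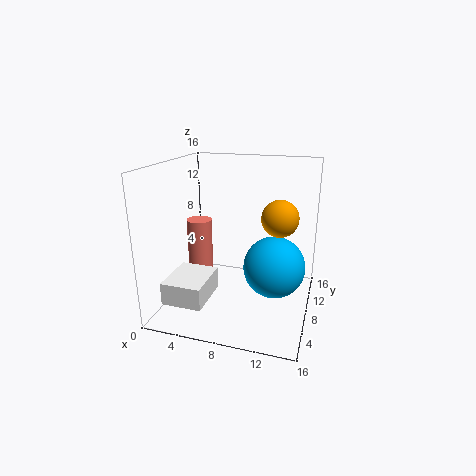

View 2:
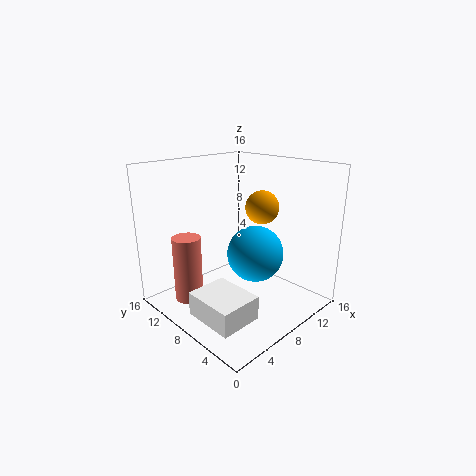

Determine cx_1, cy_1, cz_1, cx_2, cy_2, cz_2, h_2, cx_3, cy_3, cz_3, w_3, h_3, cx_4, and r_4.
cx_1 = 12.5
cy_1 = 8.5
cz_1 = 10.5
cx_2 = 2.5
cy_2 = 10
cz_2 = 2
h_2 = 7
cx_3 = 1
cy_3 = 2.5
cz_3 = 1.5
w_3 = 4.5
h_3 = 2.5
cx_4 = 12
r_4 = 3.5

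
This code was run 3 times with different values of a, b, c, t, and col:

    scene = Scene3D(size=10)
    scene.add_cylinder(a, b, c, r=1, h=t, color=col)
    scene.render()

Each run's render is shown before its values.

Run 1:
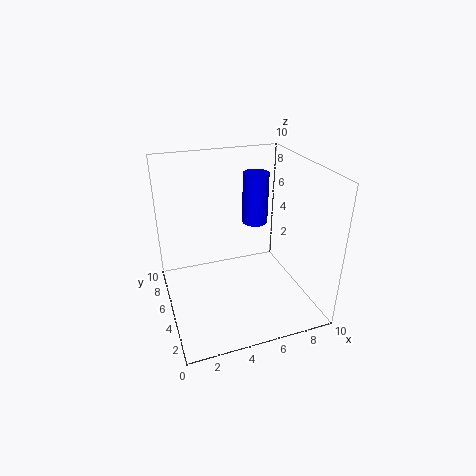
a = 7.5; b = 8; c = 4.5; t = 4; col = 'blue'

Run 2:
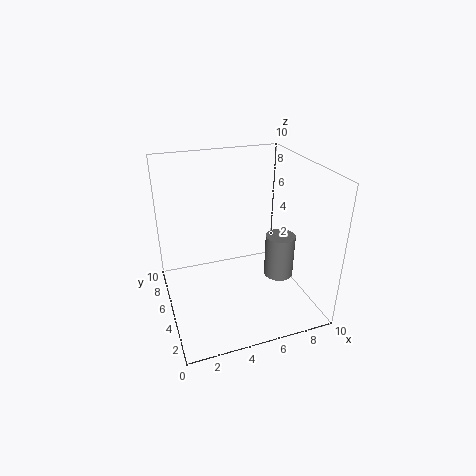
a = 7.5; b = 3.5; c = 2.5; t = 3; col = 'gray'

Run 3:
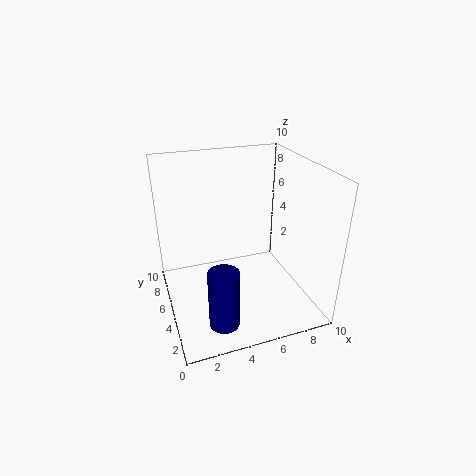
a = 3; b = 2; c = 0.5; t = 4; col = 'navy'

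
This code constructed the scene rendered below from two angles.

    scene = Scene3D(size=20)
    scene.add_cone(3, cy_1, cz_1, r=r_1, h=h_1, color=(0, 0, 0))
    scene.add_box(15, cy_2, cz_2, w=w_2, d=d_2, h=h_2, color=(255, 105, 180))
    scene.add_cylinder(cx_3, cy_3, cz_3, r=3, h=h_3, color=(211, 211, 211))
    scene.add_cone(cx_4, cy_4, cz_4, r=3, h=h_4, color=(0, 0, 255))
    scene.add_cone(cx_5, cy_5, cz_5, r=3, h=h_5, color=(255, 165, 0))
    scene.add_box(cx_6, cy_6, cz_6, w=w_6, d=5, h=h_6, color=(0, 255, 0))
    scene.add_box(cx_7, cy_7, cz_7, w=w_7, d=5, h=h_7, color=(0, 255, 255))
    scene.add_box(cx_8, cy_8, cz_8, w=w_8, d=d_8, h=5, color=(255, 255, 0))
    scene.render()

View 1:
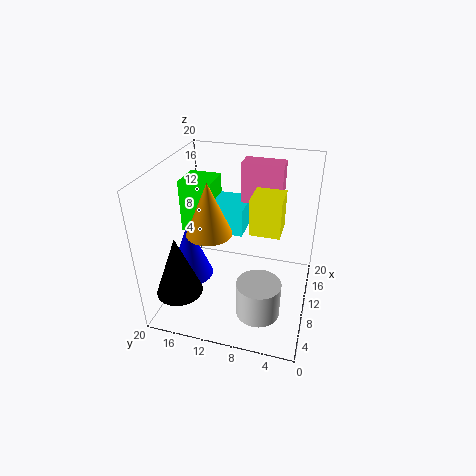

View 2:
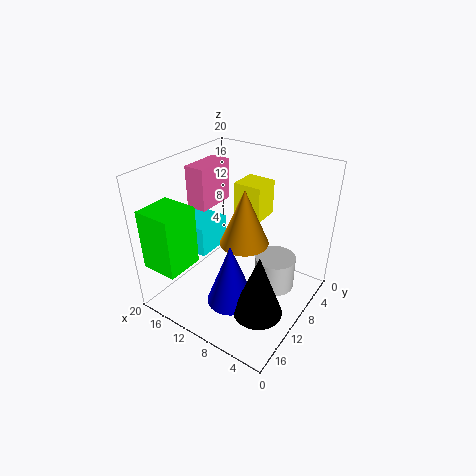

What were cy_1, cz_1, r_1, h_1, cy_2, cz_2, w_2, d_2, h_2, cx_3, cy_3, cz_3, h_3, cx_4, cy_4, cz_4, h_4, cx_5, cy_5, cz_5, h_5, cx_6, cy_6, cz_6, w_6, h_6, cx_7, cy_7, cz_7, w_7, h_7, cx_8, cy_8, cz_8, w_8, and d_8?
cy_1 = 16; cz_1 = 5; r_1 = 3; h_1 = 8; cy_2 = 5; cz_2 = 13; w_2 = 3; d_2 = 6; h_2 = 6; cx_3 = 6; cy_3 = 6; cz_3 = 1; h_3 = 5; cx_4 = 7; cy_4 = 16; cz_4 = 5; h_4 = 8; cx_5 = 7; cy_5 = 13; cz_5 = 12; h_5 = 7; cx_6 = 13; cy_6 = 15; cz_6 = 8; w_6 = 5; h_6 = 8; cx_7 = 12; cy_7 = 10; cz_7 = 9; w_7 = 6; h_7 = 4; cx_8 = 8; cy_8 = 4; cz_8 = 12; w_8 = 4; d_8 = 4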